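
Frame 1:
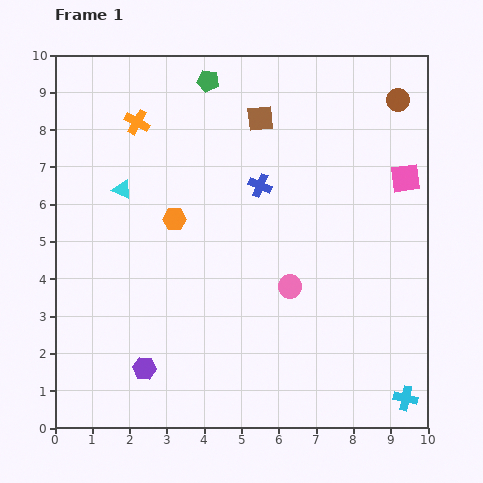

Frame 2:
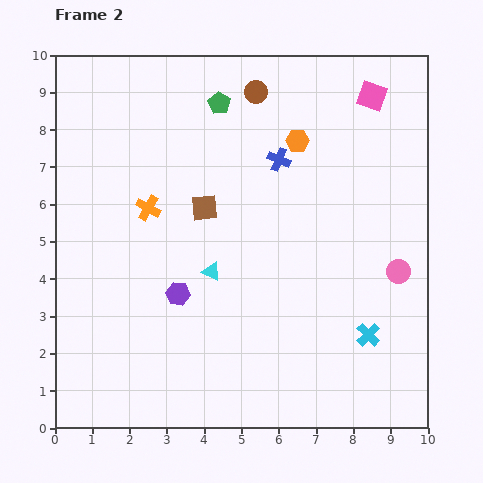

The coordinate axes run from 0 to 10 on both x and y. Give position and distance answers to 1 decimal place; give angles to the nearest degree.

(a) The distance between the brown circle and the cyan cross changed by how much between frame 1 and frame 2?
-0.8

Distance in frame 1: 8.0. Distance in frame 2: 7.2.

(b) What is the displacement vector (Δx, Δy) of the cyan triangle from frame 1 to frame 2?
(2.4, -2.2)

The cyan triangle was at (1.8, 6.4) in frame 1 and (4.2, 4.2) in frame 2.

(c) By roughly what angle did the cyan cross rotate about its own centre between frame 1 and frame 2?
33° clockwise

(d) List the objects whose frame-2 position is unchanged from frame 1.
none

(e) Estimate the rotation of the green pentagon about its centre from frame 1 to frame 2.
20° clockwise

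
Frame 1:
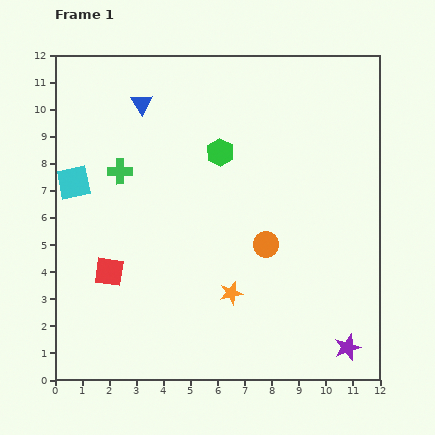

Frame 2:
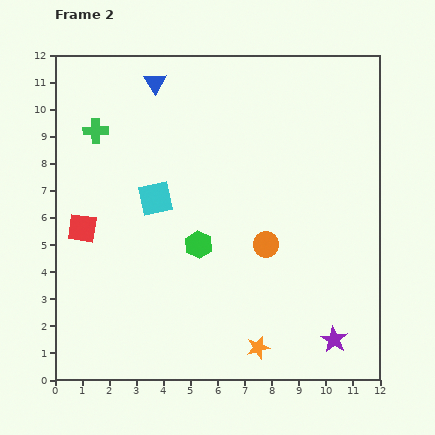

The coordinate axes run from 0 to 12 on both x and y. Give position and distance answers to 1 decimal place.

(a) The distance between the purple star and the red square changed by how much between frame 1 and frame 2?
+1.0

Distance in frame 1: 9.2. Distance in frame 2: 10.2.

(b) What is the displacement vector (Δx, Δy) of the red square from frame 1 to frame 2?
(-1.0, 1.6)

The red square was at (2.0, 4.0) in frame 1 and (1.0, 5.6) in frame 2.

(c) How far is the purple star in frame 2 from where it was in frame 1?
0.6

The purple star moved from (10.8, 1.2) to (10.3, 1.5), a distance of √(0.5² + 0.3²) ≈ 0.6.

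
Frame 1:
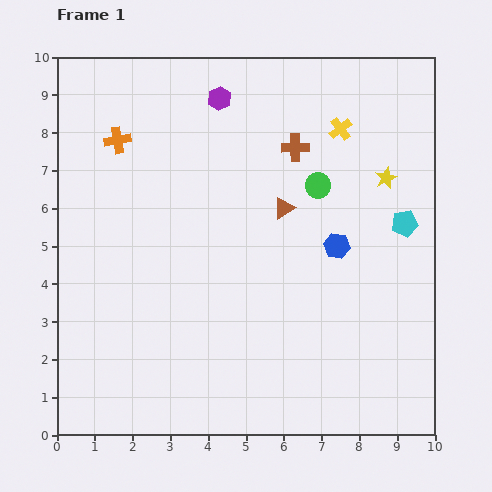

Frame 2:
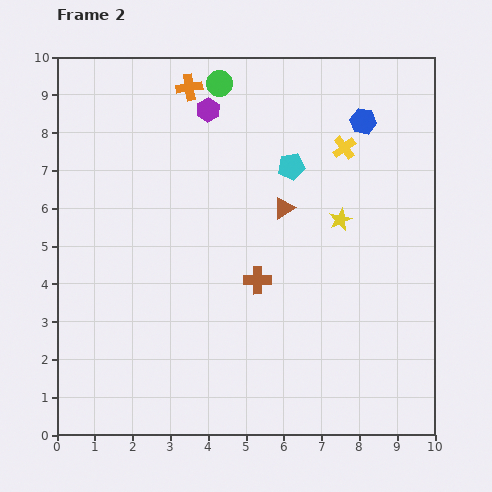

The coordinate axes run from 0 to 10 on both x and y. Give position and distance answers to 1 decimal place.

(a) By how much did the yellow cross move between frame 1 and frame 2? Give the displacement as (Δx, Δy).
(0.1, -0.5)

The yellow cross was at (7.5, 8.1) in frame 1 and (7.6, 7.6) in frame 2.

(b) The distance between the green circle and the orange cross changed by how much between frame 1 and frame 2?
-4.6

Distance in frame 1: 5.4. Distance in frame 2: 0.8.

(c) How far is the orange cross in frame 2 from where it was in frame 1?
2.4

The orange cross moved from (1.6, 7.8) to (3.5, 9.2), a distance of √(1.9² + 1.4²) ≈ 2.4.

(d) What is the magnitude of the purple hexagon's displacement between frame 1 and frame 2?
0.4

The purple hexagon moved from (4.3, 8.9) to (4.0, 8.6), a distance of √(0.3² + 0.3²) ≈ 0.4.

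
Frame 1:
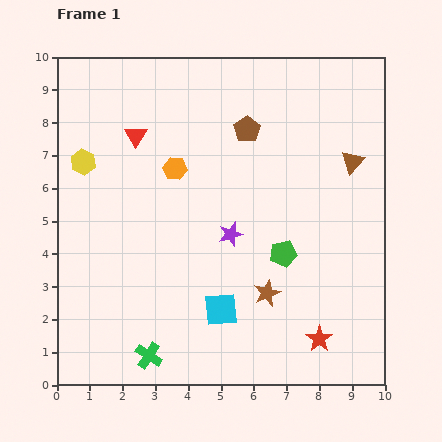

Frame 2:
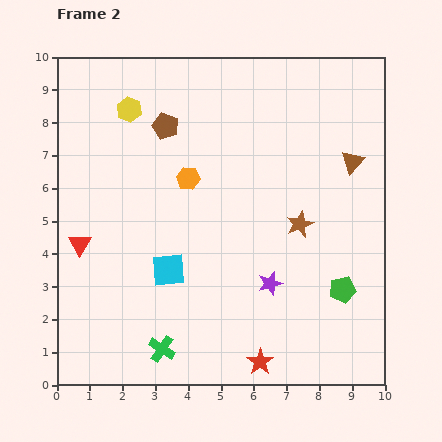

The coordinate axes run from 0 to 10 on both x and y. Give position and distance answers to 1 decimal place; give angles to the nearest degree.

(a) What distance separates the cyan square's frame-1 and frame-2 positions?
2.0

The cyan square moved from (5.0, 2.3) to (3.4, 3.5), a distance of √(1.6² + 1.2²) ≈ 2.0.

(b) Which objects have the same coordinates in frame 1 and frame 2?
the brown triangle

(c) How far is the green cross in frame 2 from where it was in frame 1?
0.4

The green cross moved from (2.8, 0.9) to (3.2, 1.1), a distance of √(0.4² + 0.2²) ≈ 0.4.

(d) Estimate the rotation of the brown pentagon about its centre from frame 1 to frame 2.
16° counter-clockwise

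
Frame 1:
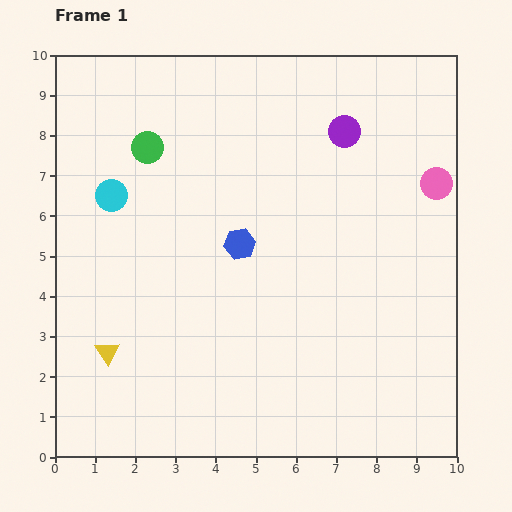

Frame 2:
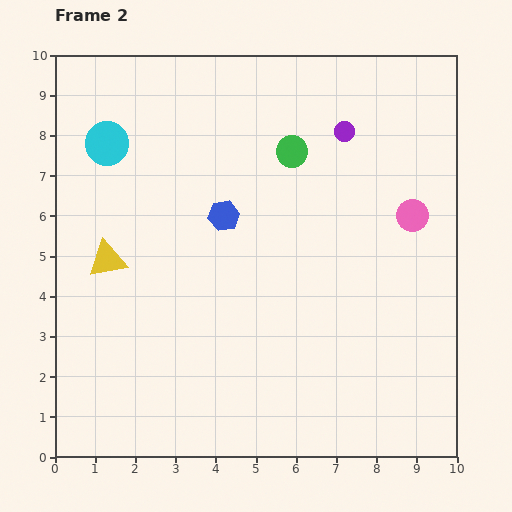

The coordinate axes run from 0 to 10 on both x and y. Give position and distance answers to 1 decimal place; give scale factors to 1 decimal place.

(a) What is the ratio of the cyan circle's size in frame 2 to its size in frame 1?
1.3×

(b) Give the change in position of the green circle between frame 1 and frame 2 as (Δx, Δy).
(3.6, -0.1)

The green circle was at (2.3, 7.7) in frame 1 and (5.9, 7.6) in frame 2.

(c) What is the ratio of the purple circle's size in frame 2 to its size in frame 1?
0.6×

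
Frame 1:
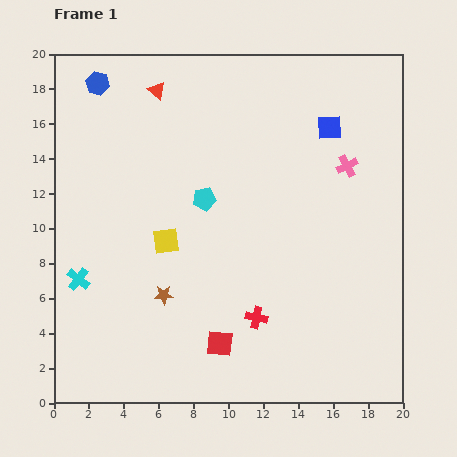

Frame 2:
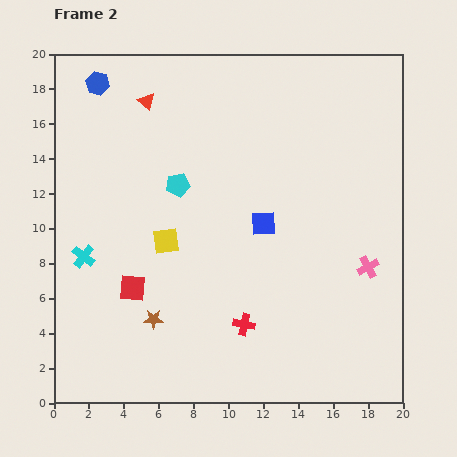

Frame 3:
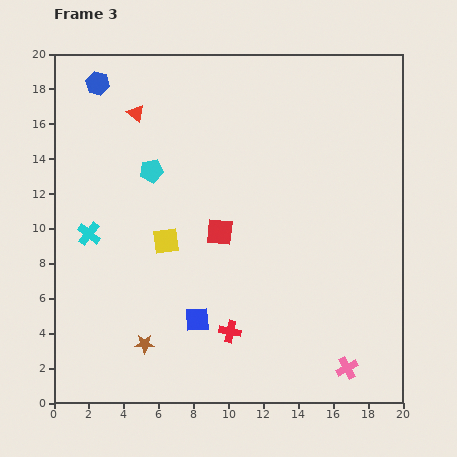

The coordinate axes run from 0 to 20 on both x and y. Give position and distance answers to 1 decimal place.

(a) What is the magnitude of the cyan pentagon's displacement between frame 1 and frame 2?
1.7

The cyan pentagon moved from (8.6, 11.7) to (7.1, 12.5), a distance of √(1.5² + 0.8²) ≈ 1.7.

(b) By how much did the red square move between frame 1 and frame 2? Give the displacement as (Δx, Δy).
(-5.0, 3.2)

The red square was at (9.5, 3.4) in frame 1 and (4.5, 6.6) in frame 2.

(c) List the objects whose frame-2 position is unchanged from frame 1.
the yellow square, the blue hexagon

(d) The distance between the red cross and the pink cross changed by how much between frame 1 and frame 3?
-3.1

Distance in frame 1: 10.1. Distance in frame 3: 7.0.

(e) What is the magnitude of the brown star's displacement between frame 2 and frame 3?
1.5

The brown star moved from (5.7, 4.8) to (5.2, 3.4), a distance of √(0.5² + 1.4²) ≈ 1.5.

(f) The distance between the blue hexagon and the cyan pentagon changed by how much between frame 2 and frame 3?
-1.5

Distance in frame 2: 7.4. Distance in frame 3: 5.9.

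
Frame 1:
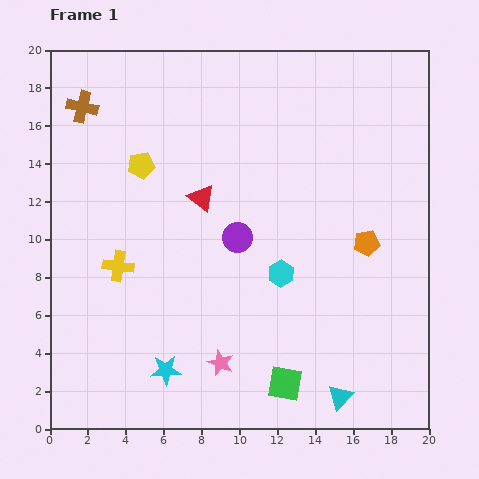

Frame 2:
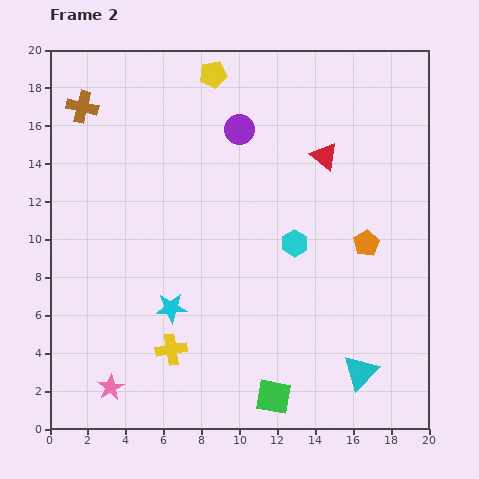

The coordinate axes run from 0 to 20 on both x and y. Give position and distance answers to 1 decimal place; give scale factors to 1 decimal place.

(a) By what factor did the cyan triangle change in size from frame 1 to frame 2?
1.4×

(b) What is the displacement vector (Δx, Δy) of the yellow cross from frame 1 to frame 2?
(2.8, -4.4)

The yellow cross was at (3.6, 8.6) in frame 1 and (6.4, 4.2) in frame 2.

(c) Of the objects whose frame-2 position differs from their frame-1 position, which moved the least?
the green square

(moved 0.9)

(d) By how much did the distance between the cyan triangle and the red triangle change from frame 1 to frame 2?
-1.2

Distance in frame 1: 12.8. Distance in frame 2: 11.6.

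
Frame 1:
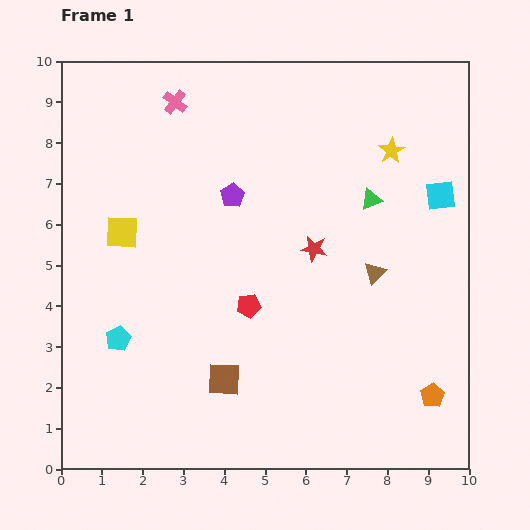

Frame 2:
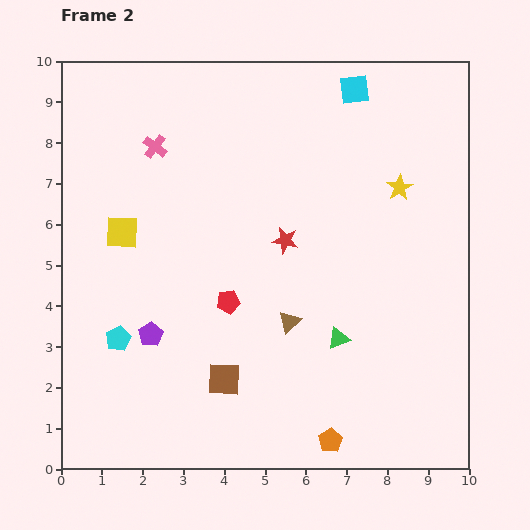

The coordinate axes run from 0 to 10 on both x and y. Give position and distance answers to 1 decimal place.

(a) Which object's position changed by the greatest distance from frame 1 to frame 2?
the purple pentagon

(moved 3.9; next 3.5)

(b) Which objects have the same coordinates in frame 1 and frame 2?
the yellow square, the brown square, the cyan pentagon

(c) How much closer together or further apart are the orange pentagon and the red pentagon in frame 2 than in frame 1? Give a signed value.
-0.8

Distance in frame 1: 5.0. Distance in frame 2: 4.2.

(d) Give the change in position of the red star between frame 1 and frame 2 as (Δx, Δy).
(-0.7, 0.2)

The red star was at (6.2, 5.4) in frame 1 and (5.5, 5.6) in frame 2.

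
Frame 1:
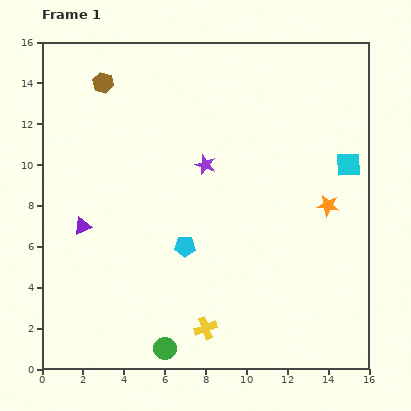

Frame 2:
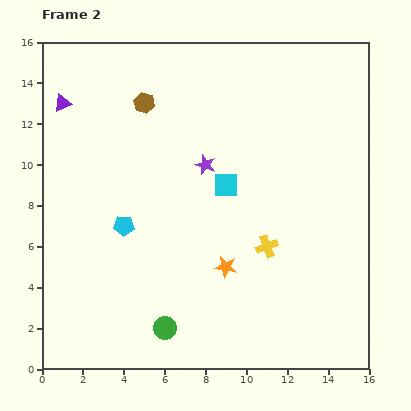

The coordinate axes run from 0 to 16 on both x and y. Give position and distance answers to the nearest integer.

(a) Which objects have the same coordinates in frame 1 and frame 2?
the purple star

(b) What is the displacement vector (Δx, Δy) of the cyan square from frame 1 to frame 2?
(-6, -1)

The cyan square was at (15, 10) in frame 1 and (9, 9) in frame 2.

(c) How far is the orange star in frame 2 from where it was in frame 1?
6

The orange star moved from (14, 8) to (9, 5), a distance of √(5² + 3²) ≈ 6.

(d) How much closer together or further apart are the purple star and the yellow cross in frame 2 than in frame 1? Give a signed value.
-3

Distance in frame 1: 8. Distance in frame 2: 5.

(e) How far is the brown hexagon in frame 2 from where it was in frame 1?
2

The brown hexagon moved from (3, 14) to (5, 13), a distance of √(2² + 1²) ≈ 2.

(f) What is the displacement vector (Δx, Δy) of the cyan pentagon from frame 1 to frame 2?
(-3, 1)

The cyan pentagon was at (7, 6) in frame 1 and (4, 7) in frame 2.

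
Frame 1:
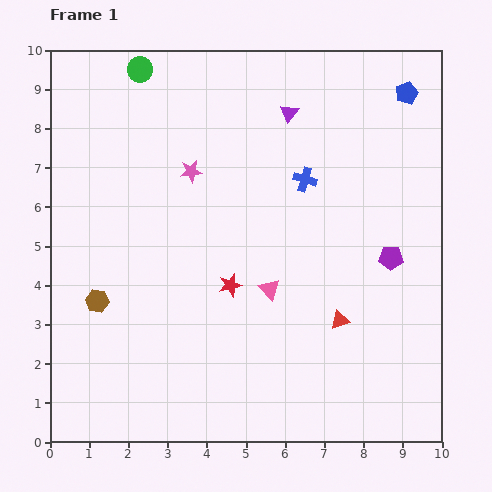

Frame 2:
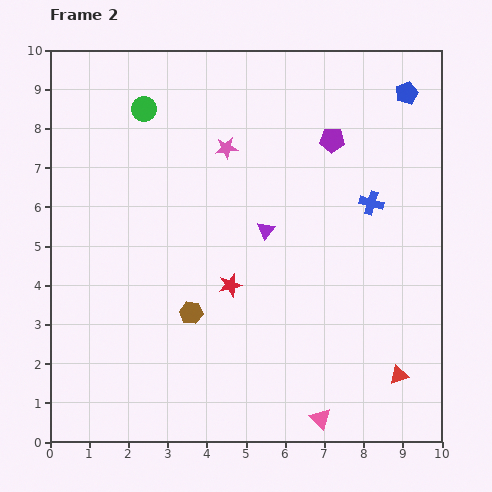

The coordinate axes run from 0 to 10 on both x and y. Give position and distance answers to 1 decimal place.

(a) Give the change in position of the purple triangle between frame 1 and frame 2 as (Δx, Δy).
(-0.6, -3.0)

The purple triangle was at (6.1, 8.4) in frame 1 and (5.5, 5.4) in frame 2.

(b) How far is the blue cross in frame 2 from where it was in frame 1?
1.8

The blue cross moved from (6.5, 6.7) to (8.2, 6.1), a distance of √(1.7² + 0.6²) ≈ 1.8.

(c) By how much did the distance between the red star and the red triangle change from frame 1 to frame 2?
+2.0

Distance in frame 1: 2.9. Distance in frame 2: 4.9.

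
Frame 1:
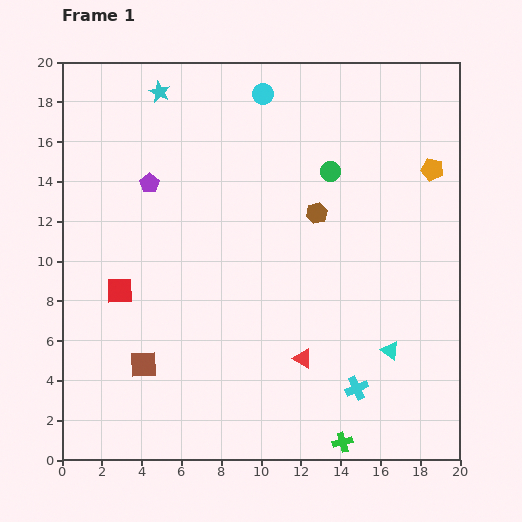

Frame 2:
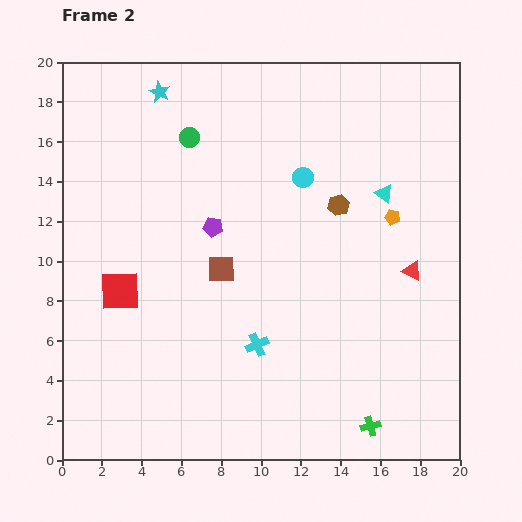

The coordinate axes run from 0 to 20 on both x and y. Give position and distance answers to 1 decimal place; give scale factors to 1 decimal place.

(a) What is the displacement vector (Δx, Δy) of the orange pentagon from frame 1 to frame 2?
(-2.0, -2.4)

The orange pentagon was at (18.6, 14.6) in frame 1 and (16.6, 12.2) in frame 2.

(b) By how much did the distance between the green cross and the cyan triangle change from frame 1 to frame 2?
+6.5

Distance in frame 1: 5.2. Distance in frame 2: 11.7.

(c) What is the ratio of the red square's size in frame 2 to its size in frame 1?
1.5×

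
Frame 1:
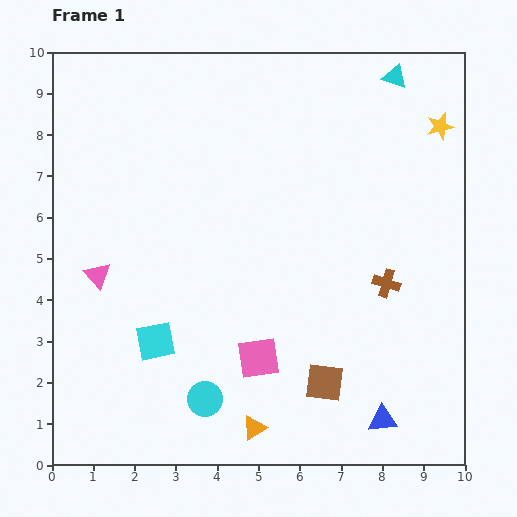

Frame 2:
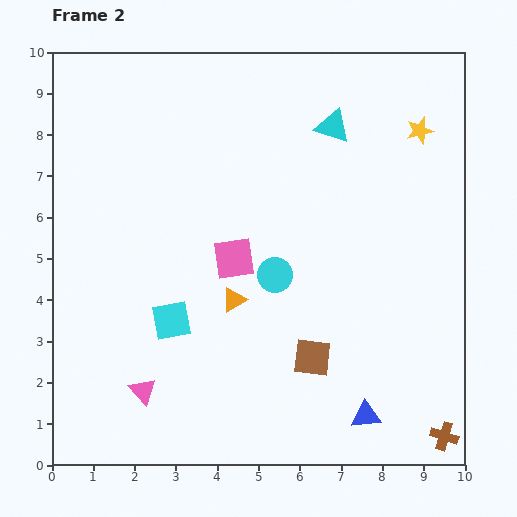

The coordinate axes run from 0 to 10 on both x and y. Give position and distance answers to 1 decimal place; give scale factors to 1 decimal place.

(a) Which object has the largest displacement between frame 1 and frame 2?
the brown cross

(moved 4.0; next 3.4)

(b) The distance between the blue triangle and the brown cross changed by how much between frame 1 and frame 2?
-1.3

Distance in frame 1: 3.3. Distance in frame 2: 2.0.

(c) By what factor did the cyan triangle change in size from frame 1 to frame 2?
1.4×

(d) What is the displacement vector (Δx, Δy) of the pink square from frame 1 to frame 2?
(-0.6, 2.4)

The pink square was at (5.0, 2.6) in frame 1 and (4.4, 5.0) in frame 2.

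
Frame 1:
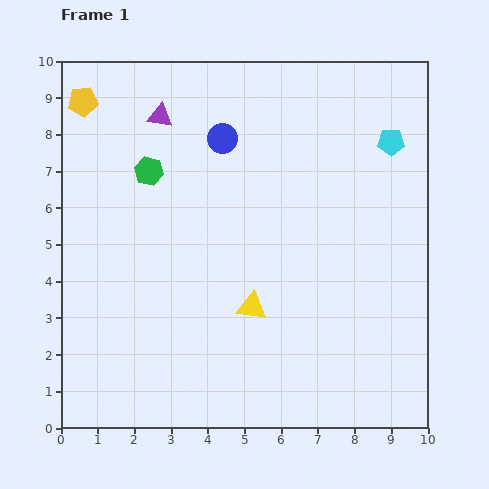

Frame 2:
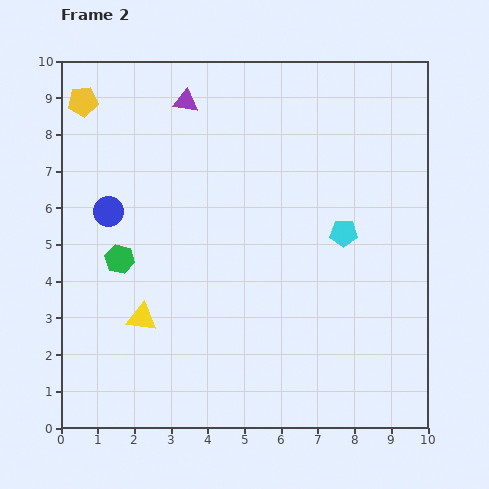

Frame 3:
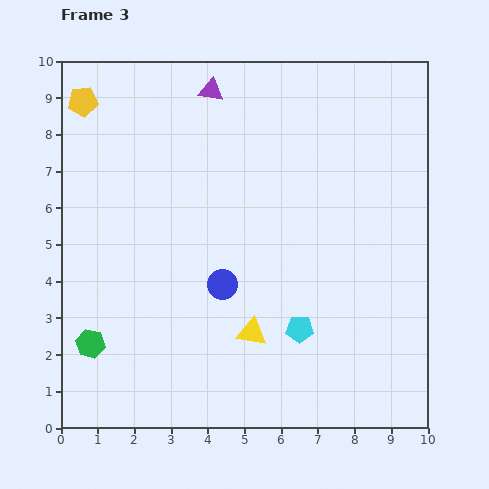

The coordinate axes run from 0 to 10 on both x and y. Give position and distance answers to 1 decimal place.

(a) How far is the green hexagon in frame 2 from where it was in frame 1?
2.5

The green hexagon moved from (2.4, 7.0) to (1.6, 4.6), a distance of √(0.8² + 2.4²) ≈ 2.5.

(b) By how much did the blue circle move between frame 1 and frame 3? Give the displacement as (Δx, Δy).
(0.0, -4.0)

The blue circle was at (4.4, 7.9) in frame 1 and (4.4, 3.9) in frame 3.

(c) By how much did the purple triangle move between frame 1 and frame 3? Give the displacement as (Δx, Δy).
(1.4, 0.7)

The purple triangle was at (2.7, 8.5) in frame 1 and (4.1, 9.2) in frame 3.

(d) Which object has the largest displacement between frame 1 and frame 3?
the cyan pentagon

(moved 5.7; next 5.0)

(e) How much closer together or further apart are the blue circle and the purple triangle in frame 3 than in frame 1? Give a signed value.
+3.5

Distance in frame 1: 1.8. Distance in frame 3: 5.3.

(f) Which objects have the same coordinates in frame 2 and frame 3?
the yellow pentagon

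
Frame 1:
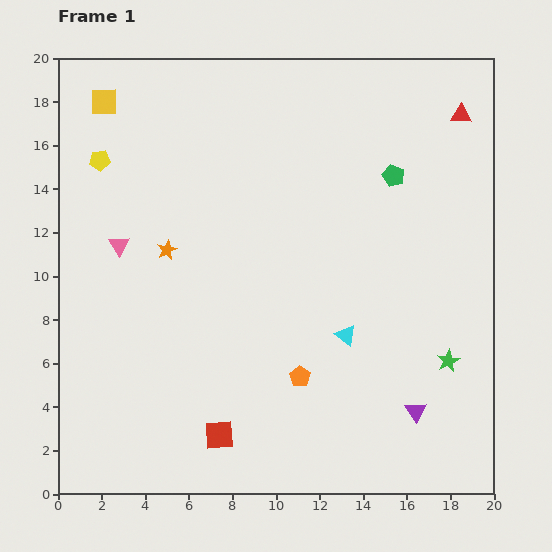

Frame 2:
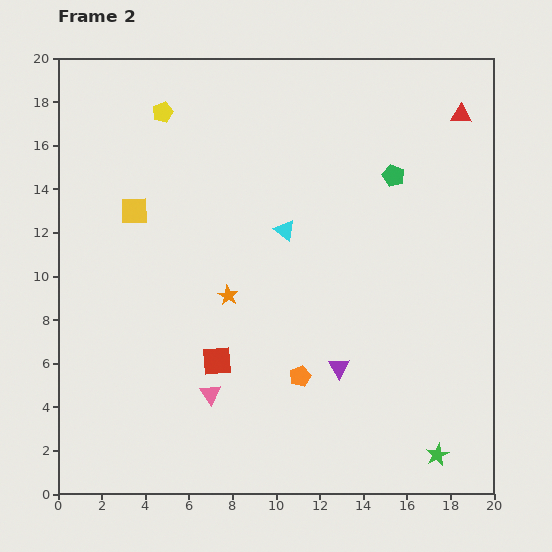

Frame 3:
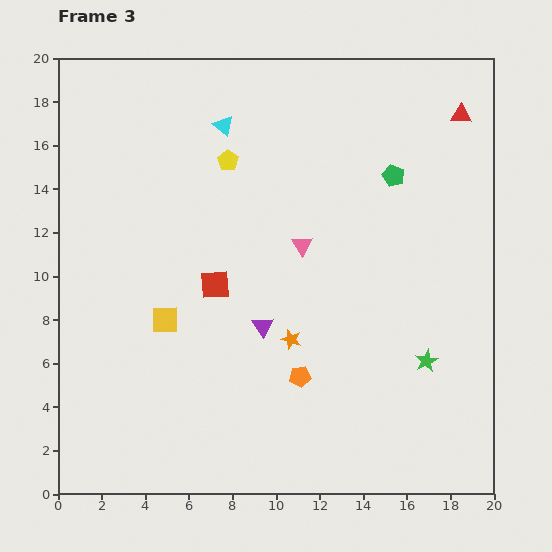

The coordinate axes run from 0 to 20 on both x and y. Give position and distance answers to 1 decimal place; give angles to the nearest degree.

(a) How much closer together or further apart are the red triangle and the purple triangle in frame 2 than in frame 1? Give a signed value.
-0.9

Distance in frame 1: 13.8. Distance in frame 2: 12.9.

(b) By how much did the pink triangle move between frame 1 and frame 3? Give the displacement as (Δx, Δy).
(8.4, 0.0)

The pink triangle was at (2.8, 11.4) in frame 1 and (11.2, 11.4) in frame 3.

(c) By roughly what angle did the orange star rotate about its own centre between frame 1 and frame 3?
30° counter-clockwise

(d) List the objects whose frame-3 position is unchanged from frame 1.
the green pentagon, the red triangle, the orange pentagon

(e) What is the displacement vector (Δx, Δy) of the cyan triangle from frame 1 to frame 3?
(-5.6, 9.6)

The cyan triangle was at (13.2, 7.3) in frame 1 and (7.6, 16.9) in frame 3.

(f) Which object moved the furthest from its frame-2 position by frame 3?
the pink triangle

(moved 8.0; next 5.6)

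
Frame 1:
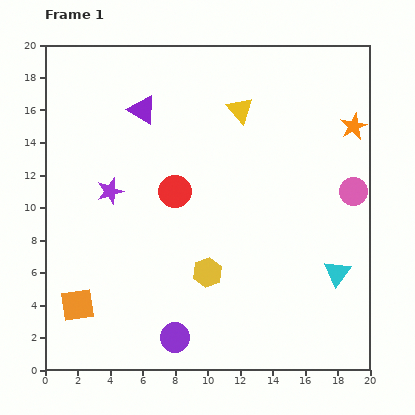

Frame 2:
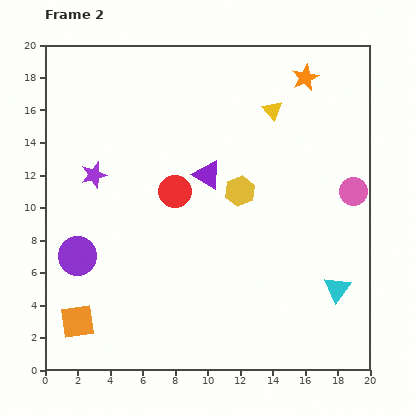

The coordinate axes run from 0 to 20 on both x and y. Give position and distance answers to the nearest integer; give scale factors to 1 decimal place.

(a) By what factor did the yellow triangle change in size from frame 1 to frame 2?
0.8×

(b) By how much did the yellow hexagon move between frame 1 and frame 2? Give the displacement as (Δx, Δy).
(2, 5)

The yellow hexagon was at (10, 6) in frame 1 and (12, 11) in frame 2.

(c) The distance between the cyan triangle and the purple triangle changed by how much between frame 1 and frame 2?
-5

Distance in frame 1: 16. Distance in frame 2: 11.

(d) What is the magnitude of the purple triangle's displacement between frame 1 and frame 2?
6

The purple triangle moved from (6, 16) to (10, 12), a distance of √(4² + 4²) ≈ 6.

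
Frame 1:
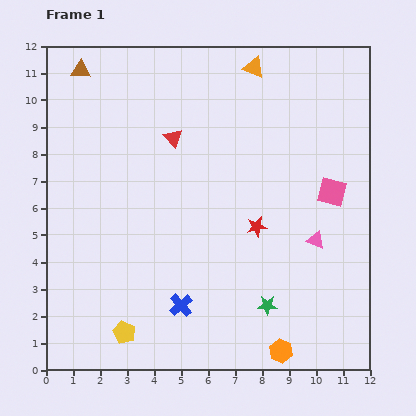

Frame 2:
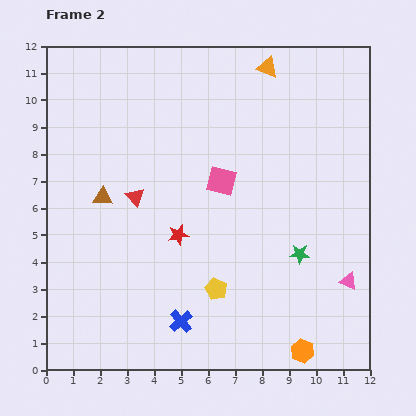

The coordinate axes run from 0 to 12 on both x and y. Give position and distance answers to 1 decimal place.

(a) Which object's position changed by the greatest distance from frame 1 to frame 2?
the brown triangle

(moved 4.8; next 4.1)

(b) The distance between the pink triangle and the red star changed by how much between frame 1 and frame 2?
+4.2

Distance in frame 1: 2.3. Distance in frame 2: 6.5.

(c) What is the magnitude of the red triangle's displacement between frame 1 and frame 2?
2.6

The red triangle moved from (4.7, 8.6) to (3.3, 6.4), a distance of √(1.4² + 2.2²) ≈ 2.6.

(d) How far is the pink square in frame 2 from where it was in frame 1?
4.1

The pink square moved from (10.6, 6.6) to (6.5, 7.0), a distance of √(4.1² + 0.4²) ≈ 4.1.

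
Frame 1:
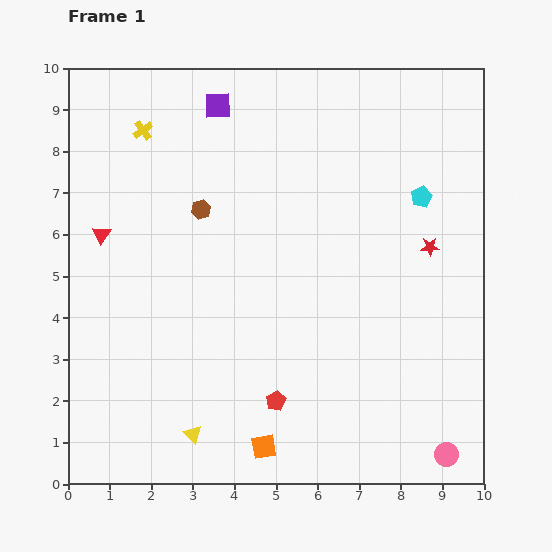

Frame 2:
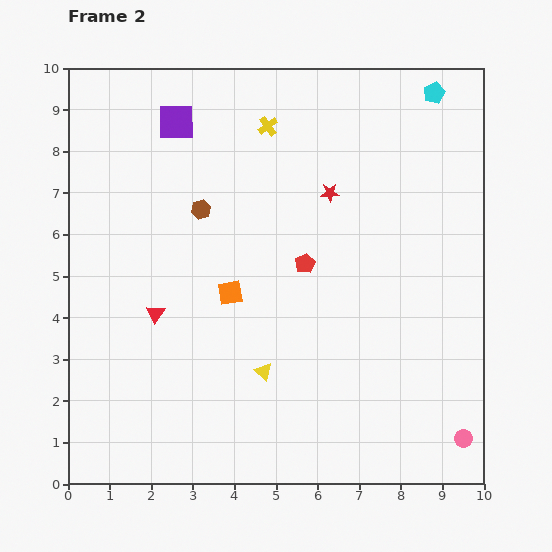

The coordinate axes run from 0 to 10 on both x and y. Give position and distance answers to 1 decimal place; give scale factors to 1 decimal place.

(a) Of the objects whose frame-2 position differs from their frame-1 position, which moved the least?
the pink circle

(moved 0.6)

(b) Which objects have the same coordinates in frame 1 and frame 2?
the brown hexagon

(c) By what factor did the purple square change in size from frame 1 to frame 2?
1.4×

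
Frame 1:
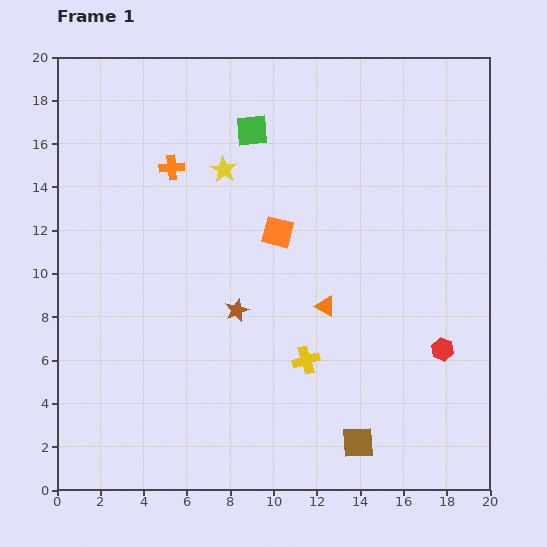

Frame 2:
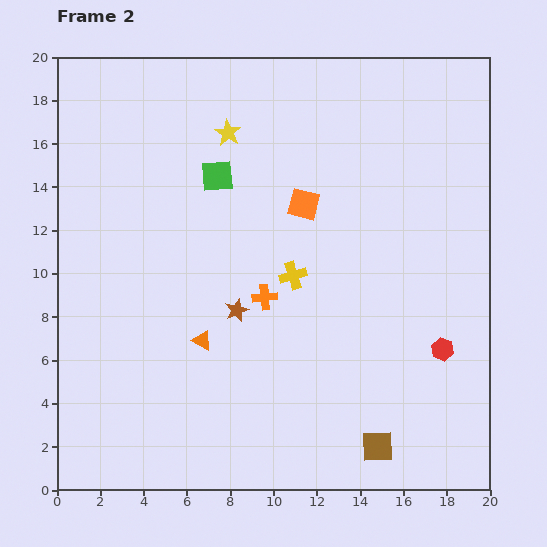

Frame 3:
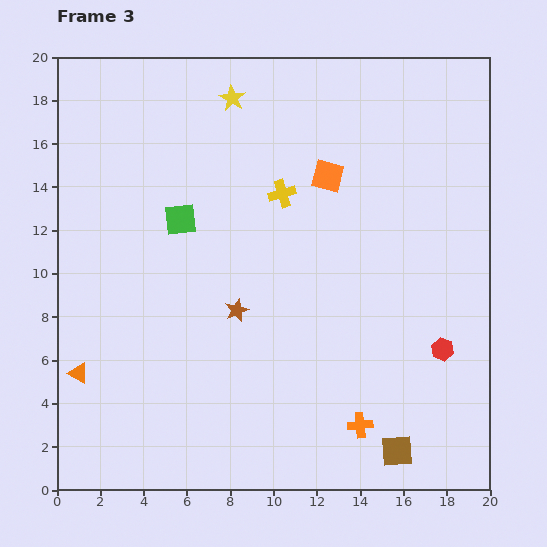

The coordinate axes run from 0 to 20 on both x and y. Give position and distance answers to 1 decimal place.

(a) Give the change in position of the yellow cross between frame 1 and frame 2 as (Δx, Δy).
(-0.6, 3.9)

The yellow cross was at (11.5, 6.0) in frame 1 and (10.9, 9.9) in frame 2.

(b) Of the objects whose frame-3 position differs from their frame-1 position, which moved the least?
the brown square

(moved 1.8)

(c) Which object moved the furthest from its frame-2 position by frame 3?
the orange cross

(moved 7.4; next 5.9)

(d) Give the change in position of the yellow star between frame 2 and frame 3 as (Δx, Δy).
(0.2, 1.6)

The yellow star was at (7.9, 16.5) in frame 2 and (8.1, 18.1) in frame 3.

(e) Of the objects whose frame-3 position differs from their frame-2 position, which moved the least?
the brown square

(moved 0.9)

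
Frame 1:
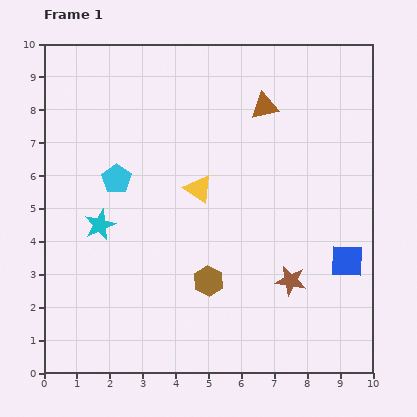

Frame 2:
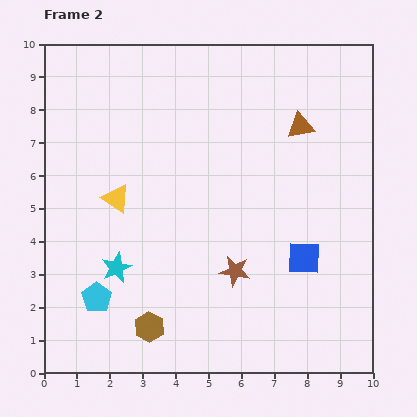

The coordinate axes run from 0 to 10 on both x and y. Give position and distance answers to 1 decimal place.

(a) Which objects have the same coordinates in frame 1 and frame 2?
none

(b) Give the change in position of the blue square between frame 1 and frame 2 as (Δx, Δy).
(-1.3, 0.1)

The blue square was at (9.2, 3.4) in frame 1 and (7.9, 3.5) in frame 2.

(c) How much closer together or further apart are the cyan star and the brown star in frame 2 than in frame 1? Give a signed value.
-2.4

Distance in frame 1: 6.0. Distance in frame 2: 3.6.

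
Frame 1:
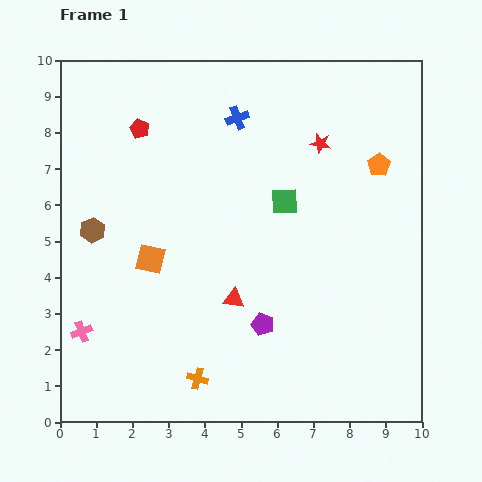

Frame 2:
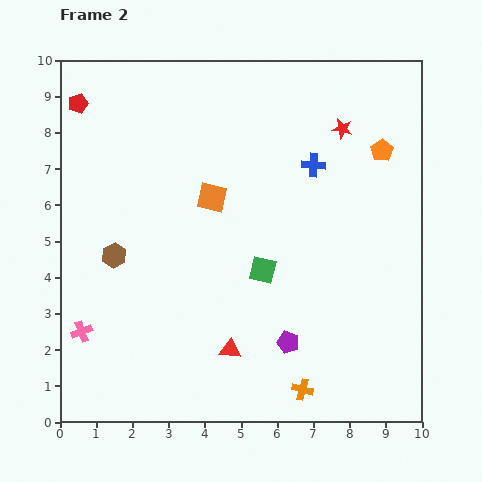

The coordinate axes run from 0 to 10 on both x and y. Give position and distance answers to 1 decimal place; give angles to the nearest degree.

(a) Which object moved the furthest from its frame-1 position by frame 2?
the orange cross

(moved 2.9; next 2.5)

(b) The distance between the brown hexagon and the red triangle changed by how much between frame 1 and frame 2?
-0.2

Distance in frame 1: 4.3. Distance in frame 2: 4.1.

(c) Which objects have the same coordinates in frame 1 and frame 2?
the pink cross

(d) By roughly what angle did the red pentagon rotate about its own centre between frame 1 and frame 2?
29° clockwise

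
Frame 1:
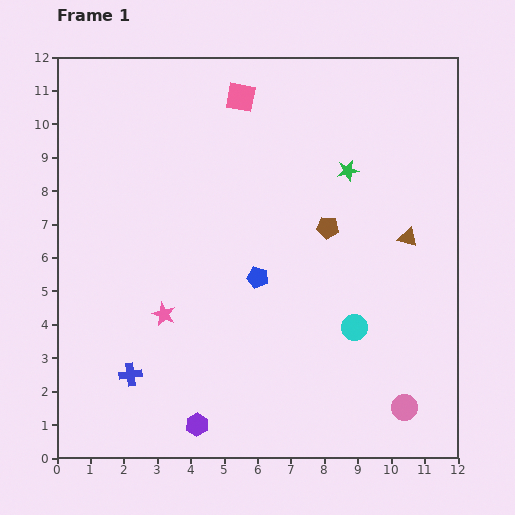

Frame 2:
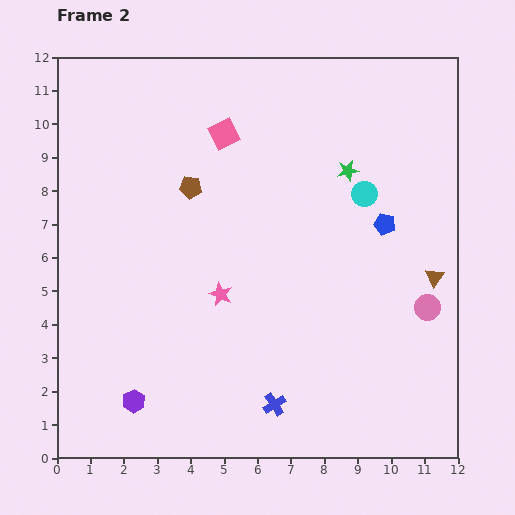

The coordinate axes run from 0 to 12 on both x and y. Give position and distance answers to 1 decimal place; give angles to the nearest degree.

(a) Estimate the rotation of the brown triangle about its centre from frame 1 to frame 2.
49° clockwise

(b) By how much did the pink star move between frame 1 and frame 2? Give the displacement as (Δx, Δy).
(1.7, 0.6)

The pink star was at (3.2, 4.3) in frame 1 and (4.9, 4.9) in frame 2.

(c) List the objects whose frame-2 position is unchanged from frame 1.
the green star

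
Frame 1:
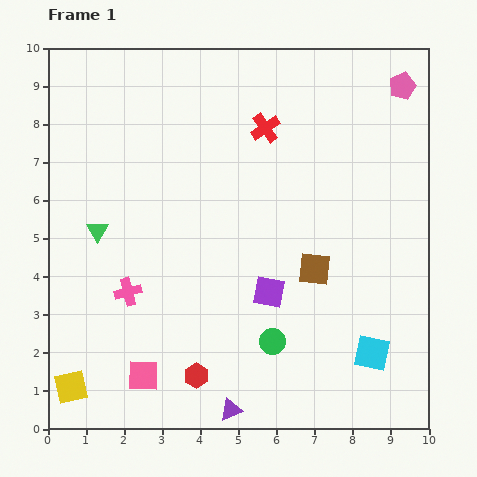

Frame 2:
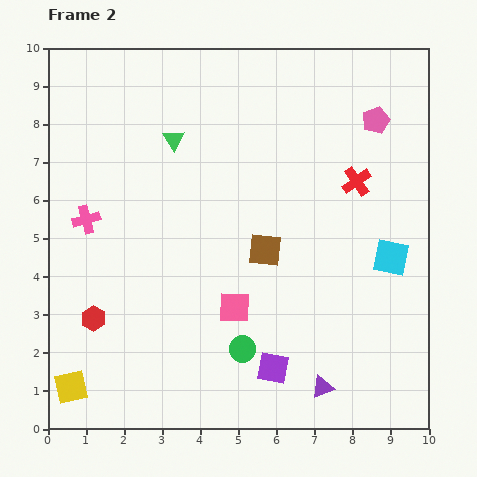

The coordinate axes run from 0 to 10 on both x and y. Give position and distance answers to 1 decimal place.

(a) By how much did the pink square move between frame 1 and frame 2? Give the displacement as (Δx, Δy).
(2.4, 1.8)

The pink square was at (2.5, 1.4) in frame 1 and (4.9, 3.2) in frame 2.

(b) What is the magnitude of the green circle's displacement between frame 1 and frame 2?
0.8

The green circle moved from (5.9, 2.3) to (5.1, 2.1), a distance of √(0.8² + 0.2²) ≈ 0.8.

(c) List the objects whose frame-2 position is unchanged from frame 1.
the yellow square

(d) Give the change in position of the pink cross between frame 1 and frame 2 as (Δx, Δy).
(-1.1, 1.9)

The pink cross was at (2.1, 3.6) in frame 1 and (1.0, 5.5) in frame 2.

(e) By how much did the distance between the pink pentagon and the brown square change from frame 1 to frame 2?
-0.8

Distance in frame 1: 5.3. Distance in frame 2: 4.5.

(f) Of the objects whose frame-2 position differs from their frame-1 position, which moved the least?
the green circle

(moved 0.8)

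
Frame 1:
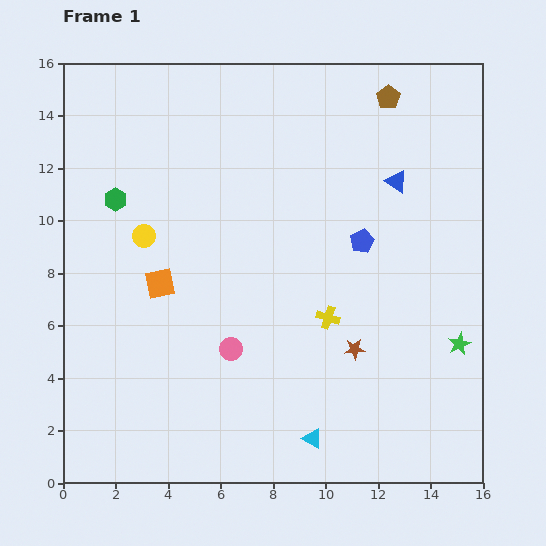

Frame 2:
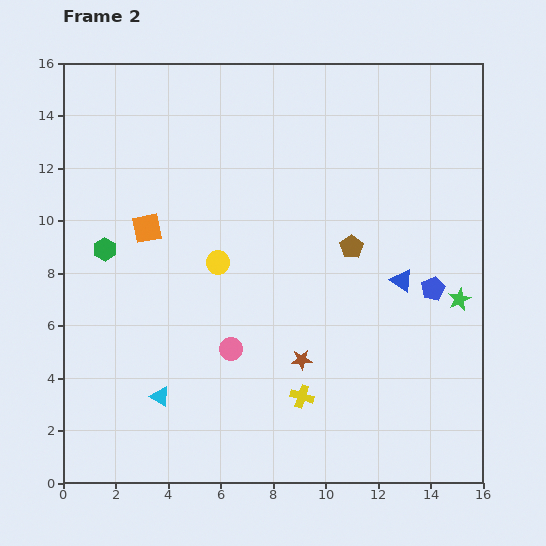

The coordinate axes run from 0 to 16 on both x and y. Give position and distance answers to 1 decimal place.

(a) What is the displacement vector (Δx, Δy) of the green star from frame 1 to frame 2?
(0.0, 1.7)

The green star was at (15.1, 5.3) in frame 1 and (15.1, 7.0) in frame 2.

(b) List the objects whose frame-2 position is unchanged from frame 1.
the pink circle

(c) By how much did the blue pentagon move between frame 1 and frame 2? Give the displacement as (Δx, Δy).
(2.7, -1.8)

The blue pentagon was at (11.4, 9.2) in frame 1 and (14.1, 7.4) in frame 2.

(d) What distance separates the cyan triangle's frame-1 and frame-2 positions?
6.0

The cyan triangle moved from (9.5, 1.7) to (3.7, 3.3), a distance of √(5.8² + 1.6²) ≈ 6.0.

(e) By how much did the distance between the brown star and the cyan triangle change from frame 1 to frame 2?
+1.8

Distance in frame 1: 3.8. Distance in frame 2: 5.6.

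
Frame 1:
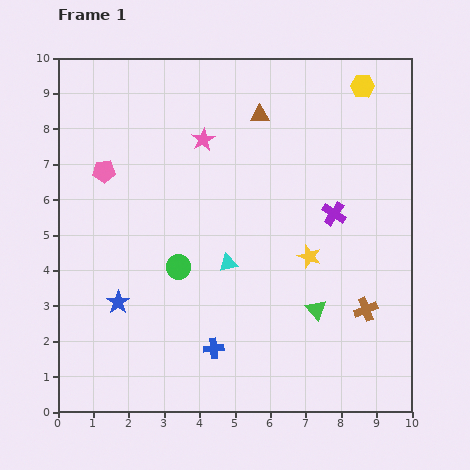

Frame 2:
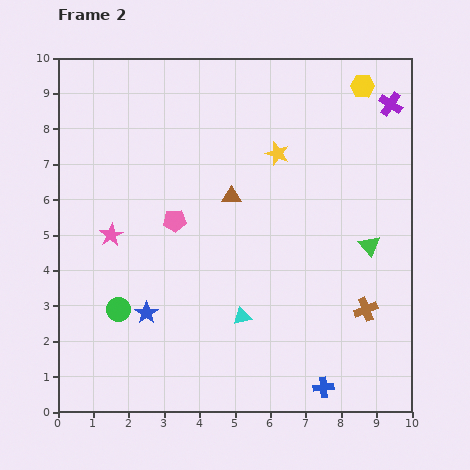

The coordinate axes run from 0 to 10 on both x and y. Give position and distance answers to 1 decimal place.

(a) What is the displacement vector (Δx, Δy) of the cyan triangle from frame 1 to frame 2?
(0.4, -1.5)

The cyan triangle was at (4.8, 4.2) in frame 1 and (5.2, 2.7) in frame 2.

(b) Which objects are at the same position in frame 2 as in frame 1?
the yellow hexagon, the brown cross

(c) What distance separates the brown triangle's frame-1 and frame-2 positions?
2.4

The brown triangle moved from (5.7, 8.4) to (4.9, 6.1), a distance of √(0.8² + 2.3²) ≈ 2.4.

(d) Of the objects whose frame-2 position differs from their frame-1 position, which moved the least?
the blue star

(moved 0.9)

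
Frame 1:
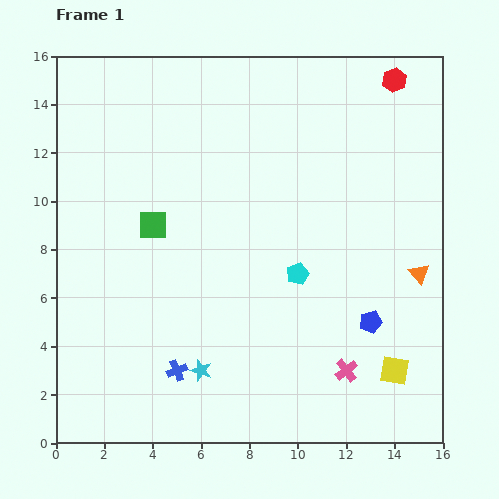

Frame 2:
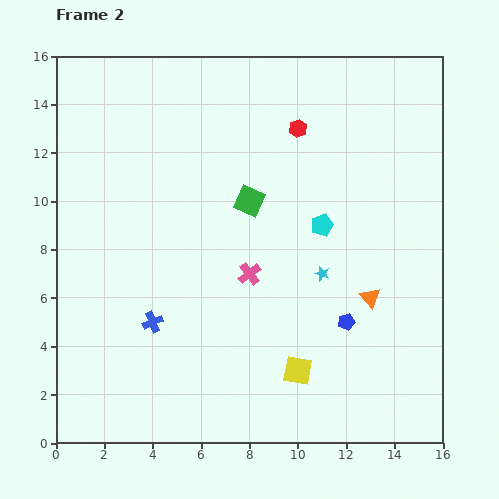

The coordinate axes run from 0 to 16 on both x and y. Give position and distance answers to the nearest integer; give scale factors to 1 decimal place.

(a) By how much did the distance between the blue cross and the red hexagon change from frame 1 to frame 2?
-5

Distance in frame 1: 15. Distance in frame 2: 10.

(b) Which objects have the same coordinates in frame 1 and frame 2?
none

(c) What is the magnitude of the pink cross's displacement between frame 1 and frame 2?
6

The pink cross moved from (12, 3) to (8, 7), a distance of √(4² + 4²) ≈ 6.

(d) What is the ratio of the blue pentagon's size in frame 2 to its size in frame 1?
0.7×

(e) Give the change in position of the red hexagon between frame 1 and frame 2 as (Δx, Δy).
(-4, -2)

The red hexagon was at (14, 15) in frame 1 and (10, 13) in frame 2.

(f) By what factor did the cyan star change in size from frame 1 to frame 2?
0.7×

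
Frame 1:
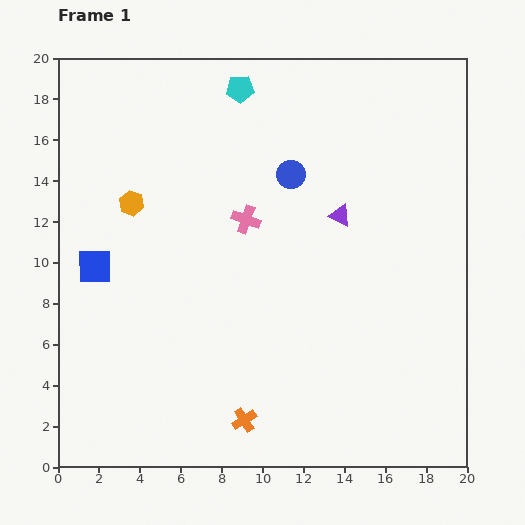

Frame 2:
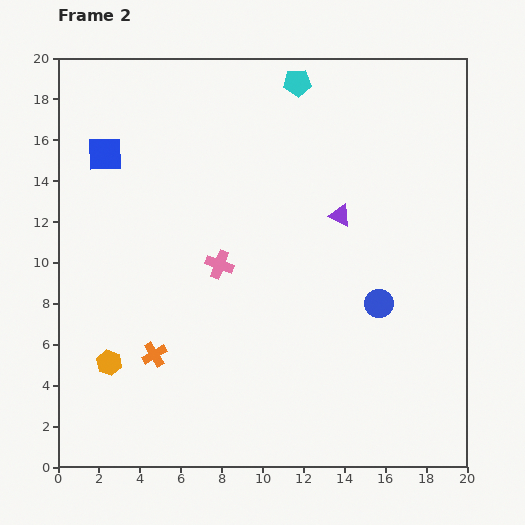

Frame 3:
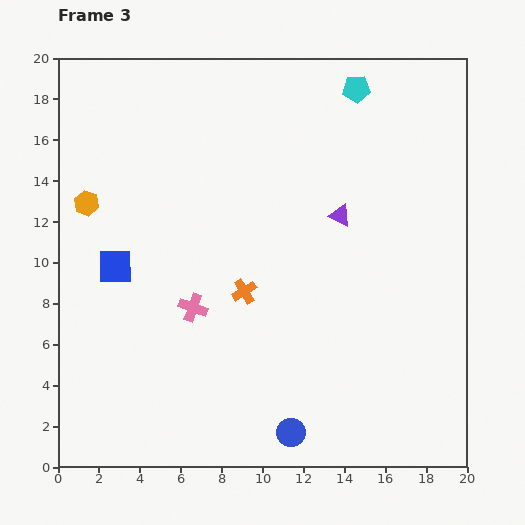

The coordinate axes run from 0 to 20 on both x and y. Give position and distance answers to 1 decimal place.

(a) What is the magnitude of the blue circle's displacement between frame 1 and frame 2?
7.6

The blue circle moved from (11.4, 14.3) to (15.7, 8.0), a distance of √(4.3² + 6.3²) ≈ 7.6.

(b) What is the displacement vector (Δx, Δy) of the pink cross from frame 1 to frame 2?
(-1.3, -2.2)

The pink cross was at (9.2, 12.1) in frame 1 and (7.9, 9.9) in frame 2.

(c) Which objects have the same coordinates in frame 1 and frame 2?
the purple triangle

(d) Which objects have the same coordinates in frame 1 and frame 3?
the purple triangle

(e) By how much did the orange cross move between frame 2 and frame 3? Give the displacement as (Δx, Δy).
(4.4, 3.1)

The orange cross was at (4.7, 5.5) in frame 2 and (9.1, 8.6) in frame 3.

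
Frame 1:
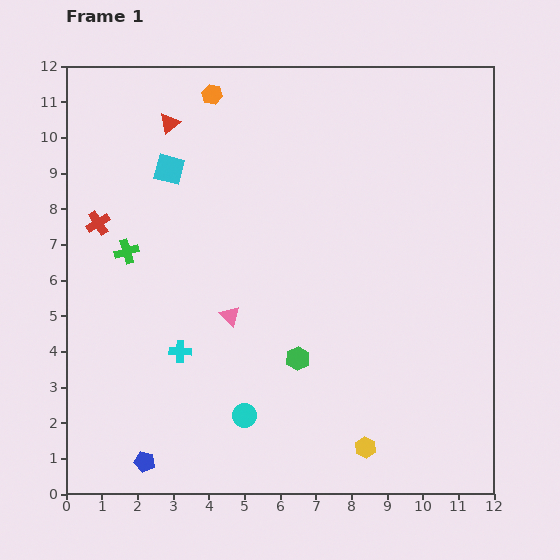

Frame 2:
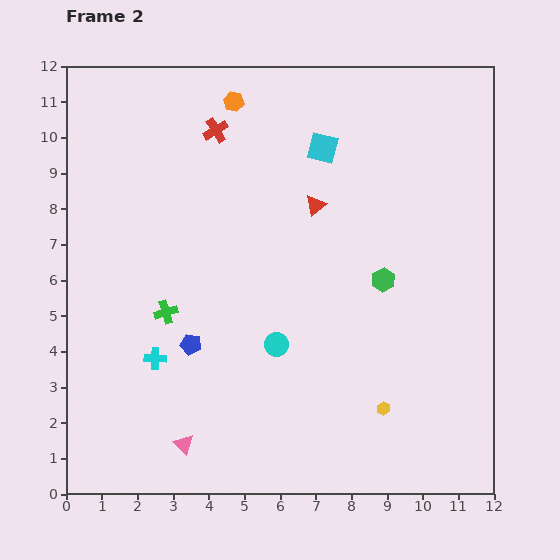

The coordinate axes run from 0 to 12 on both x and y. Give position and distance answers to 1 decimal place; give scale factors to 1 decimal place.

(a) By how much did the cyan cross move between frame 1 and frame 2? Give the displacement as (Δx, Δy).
(-0.7, -0.2)

The cyan cross was at (3.2, 4.0) in frame 1 and (2.5, 3.8) in frame 2.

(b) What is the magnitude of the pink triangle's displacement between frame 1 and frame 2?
3.8

The pink triangle moved from (4.6, 5.0) to (3.3, 1.4), a distance of √(1.3² + 3.6²) ≈ 3.8.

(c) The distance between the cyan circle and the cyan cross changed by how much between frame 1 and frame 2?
+0.9

Distance in frame 1: 2.5. Distance in frame 2: 3.4.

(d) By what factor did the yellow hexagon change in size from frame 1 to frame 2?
0.6×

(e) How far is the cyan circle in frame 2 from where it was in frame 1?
2.2

The cyan circle moved from (5.0, 2.2) to (5.9, 4.2), a distance of √(0.9² + 2.0²) ≈ 2.2.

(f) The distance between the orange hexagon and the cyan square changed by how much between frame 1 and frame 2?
+0.4

Distance in frame 1: 2.4. Distance in frame 2: 2.8.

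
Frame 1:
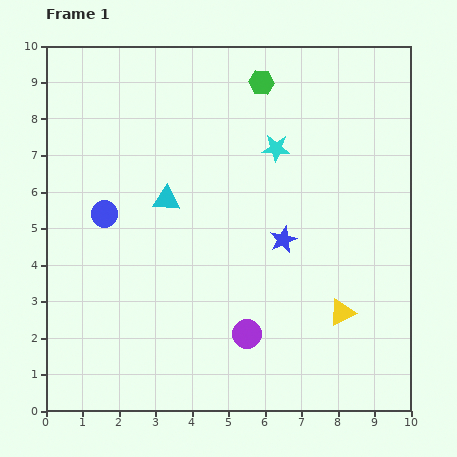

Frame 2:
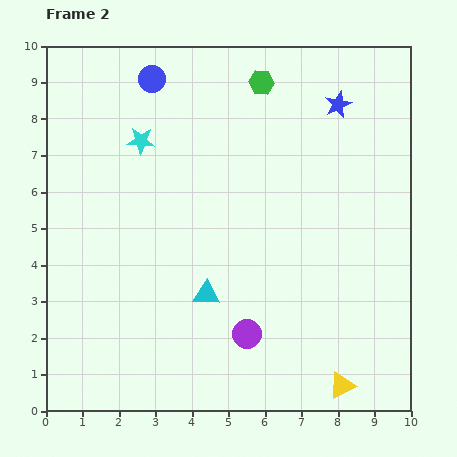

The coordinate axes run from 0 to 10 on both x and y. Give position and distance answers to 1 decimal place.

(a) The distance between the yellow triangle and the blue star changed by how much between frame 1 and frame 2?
+5.1

Distance in frame 1: 2.6. Distance in frame 2: 7.7.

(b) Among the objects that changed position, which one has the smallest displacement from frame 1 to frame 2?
the yellow triangle

(moved 2.0)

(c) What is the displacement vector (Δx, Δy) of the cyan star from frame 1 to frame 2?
(-3.7, 0.2)

The cyan star was at (6.3, 7.2) in frame 1 and (2.6, 7.4) in frame 2.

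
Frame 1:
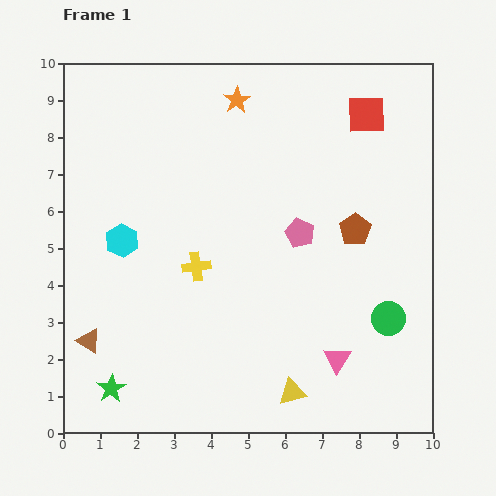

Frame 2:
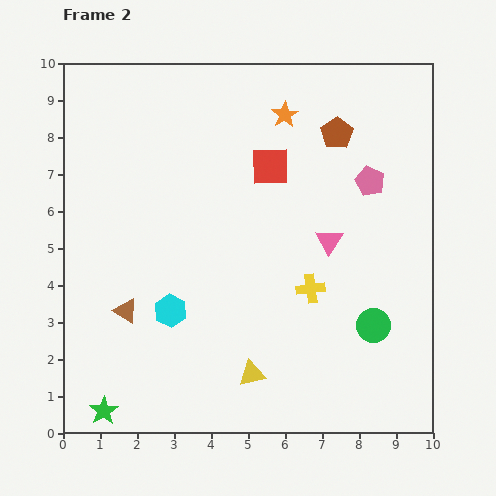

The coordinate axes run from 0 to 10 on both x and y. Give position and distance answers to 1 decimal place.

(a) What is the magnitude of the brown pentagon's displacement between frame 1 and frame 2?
2.6

The brown pentagon moved from (7.9, 5.5) to (7.4, 8.1), a distance of √(0.5² + 2.6²) ≈ 2.6.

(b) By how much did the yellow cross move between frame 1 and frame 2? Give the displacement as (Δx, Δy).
(3.1, -0.6)

The yellow cross was at (3.6, 4.5) in frame 1 and (6.7, 3.9) in frame 2.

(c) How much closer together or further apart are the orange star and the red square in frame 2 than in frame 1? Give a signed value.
-2.0

Distance in frame 1: 3.5. Distance in frame 2: 1.5.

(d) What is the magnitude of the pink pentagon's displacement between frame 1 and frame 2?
2.4

The pink pentagon moved from (6.4, 5.4) to (8.3, 6.8), a distance of √(1.9² + 1.4²) ≈ 2.4.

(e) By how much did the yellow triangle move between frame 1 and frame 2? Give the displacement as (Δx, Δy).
(-1.1, 0.5)

The yellow triangle was at (6.2, 1.1) in frame 1 and (5.1, 1.6) in frame 2.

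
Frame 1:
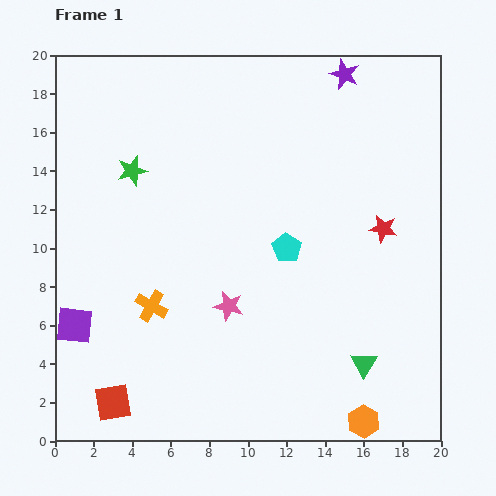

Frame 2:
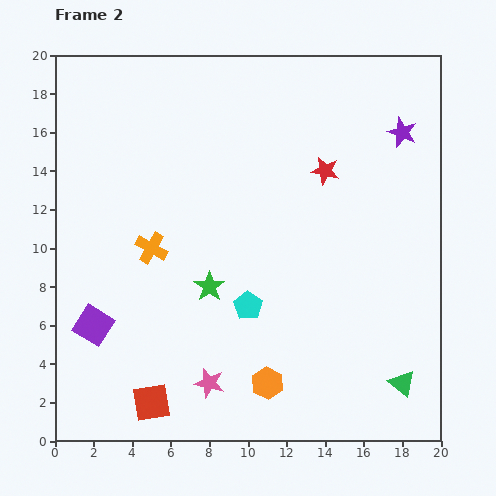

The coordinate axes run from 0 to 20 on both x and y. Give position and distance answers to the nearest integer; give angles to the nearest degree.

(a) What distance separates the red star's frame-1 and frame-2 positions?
4

The red star moved from (17, 11) to (14, 14), a distance of √(3² + 3²) ≈ 4.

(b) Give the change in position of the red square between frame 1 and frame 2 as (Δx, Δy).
(2, 0)

The red square was at (3, 2) in frame 1 and (5, 2) in frame 2.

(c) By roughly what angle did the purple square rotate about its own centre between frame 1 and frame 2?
26° clockwise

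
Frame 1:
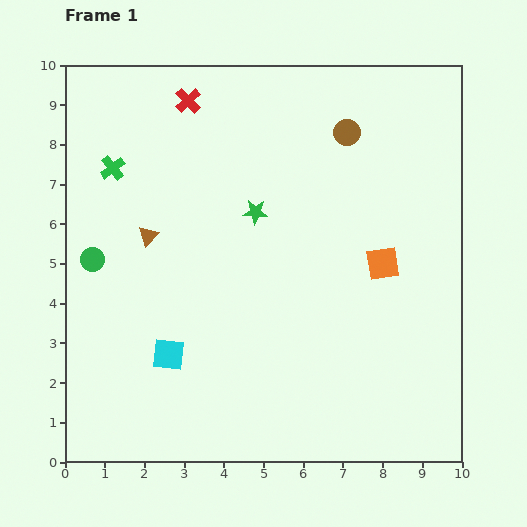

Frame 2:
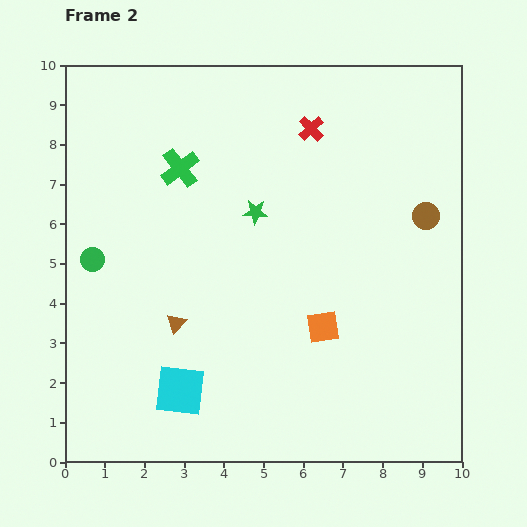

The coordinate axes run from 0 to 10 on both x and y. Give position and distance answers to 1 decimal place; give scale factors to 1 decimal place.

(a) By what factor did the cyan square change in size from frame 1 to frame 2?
1.6×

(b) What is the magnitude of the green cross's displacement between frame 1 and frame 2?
1.7

The green cross moved from (1.2, 7.4) to (2.9, 7.4), a distance of √(1.7² + 0.0²) ≈ 1.7.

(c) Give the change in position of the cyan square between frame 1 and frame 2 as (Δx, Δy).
(0.3, -0.9)

The cyan square was at (2.6, 2.7) in frame 1 and (2.9, 1.8) in frame 2.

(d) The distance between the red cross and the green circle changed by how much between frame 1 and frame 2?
+1.7

Distance in frame 1: 4.7. Distance in frame 2: 6.4.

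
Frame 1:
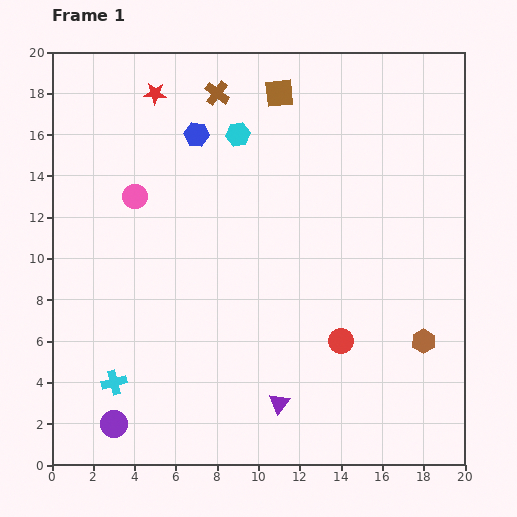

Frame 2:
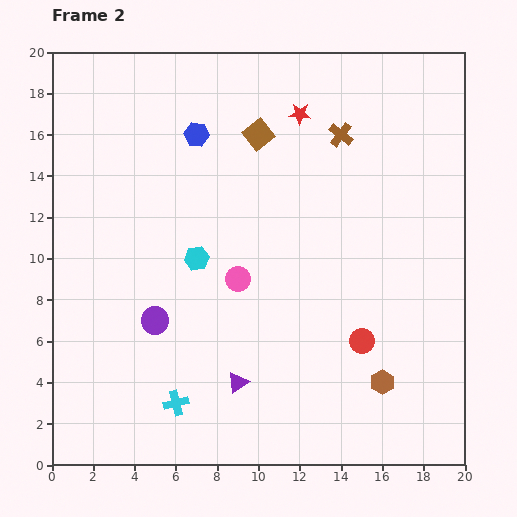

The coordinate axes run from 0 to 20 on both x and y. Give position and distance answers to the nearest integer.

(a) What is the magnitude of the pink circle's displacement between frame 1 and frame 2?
6

The pink circle moved from (4, 13) to (9, 9), a distance of √(5² + 4²) ≈ 6.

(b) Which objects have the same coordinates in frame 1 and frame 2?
the blue hexagon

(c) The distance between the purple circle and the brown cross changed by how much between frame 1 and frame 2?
-4

Distance in frame 1: 17. Distance in frame 2: 13.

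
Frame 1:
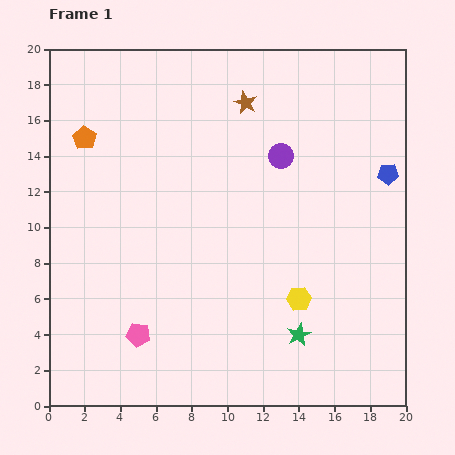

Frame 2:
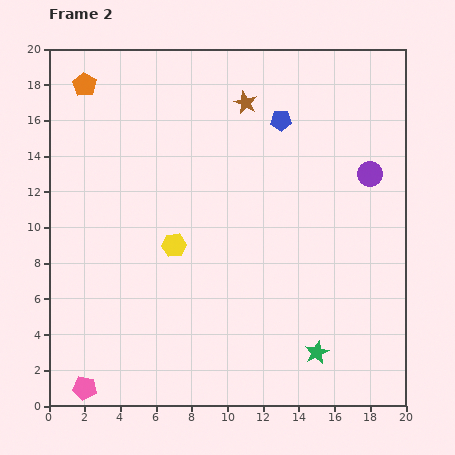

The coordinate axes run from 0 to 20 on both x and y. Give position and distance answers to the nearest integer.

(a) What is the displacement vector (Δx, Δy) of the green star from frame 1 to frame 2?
(1, -1)

The green star was at (14, 4) in frame 1 and (15, 3) in frame 2.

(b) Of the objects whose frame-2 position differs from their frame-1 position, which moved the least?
the green star

(moved 1)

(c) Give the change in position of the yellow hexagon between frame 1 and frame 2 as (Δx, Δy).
(-7, 3)

The yellow hexagon was at (14, 6) in frame 1 and (7, 9) in frame 2.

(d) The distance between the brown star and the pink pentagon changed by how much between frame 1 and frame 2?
+4

Distance in frame 1: 14. Distance in frame 2: 18.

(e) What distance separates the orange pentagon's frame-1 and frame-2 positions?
3

The orange pentagon moved from (2, 15) to (2, 18), a distance of √(0² + 3²) ≈ 3.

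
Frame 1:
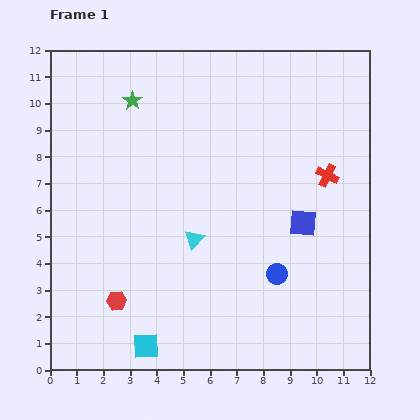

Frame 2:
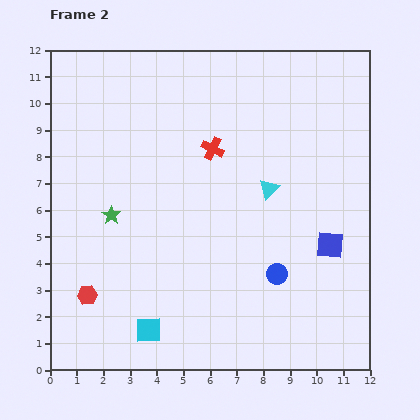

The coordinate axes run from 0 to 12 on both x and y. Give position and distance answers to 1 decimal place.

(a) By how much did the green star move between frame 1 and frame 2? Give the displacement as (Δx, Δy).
(-0.8, -4.3)

The green star was at (3.1, 10.1) in frame 1 and (2.3, 5.8) in frame 2.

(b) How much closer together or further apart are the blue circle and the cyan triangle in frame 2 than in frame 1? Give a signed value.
-0.2

Distance in frame 1: 3.4. Distance in frame 2: 3.2.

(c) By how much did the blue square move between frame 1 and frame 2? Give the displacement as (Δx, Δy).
(1.0, -0.8)

The blue square was at (9.5, 5.5) in frame 1 and (10.5, 4.7) in frame 2.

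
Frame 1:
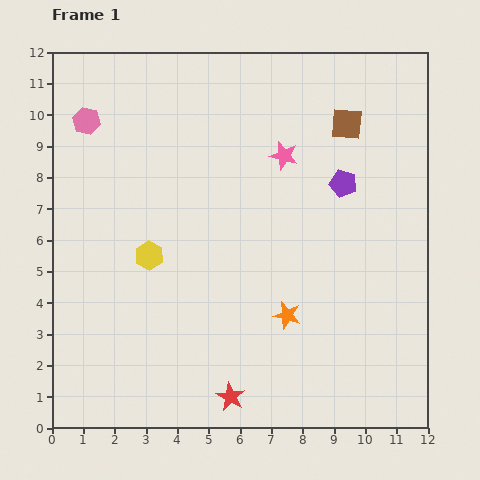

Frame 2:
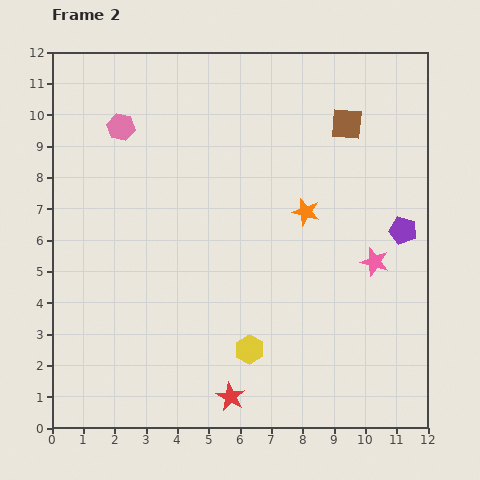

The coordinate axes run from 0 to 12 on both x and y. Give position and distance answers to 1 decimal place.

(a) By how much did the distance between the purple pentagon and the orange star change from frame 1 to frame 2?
-1.4

Distance in frame 1: 4.6. Distance in frame 2: 3.2.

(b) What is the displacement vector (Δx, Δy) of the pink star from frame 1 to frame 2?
(2.9, -3.4)

The pink star was at (7.4, 8.7) in frame 1 and (10.3, 5.3) in frame 2.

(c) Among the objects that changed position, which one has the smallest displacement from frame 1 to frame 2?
the pink hexagon

(moved 1.1)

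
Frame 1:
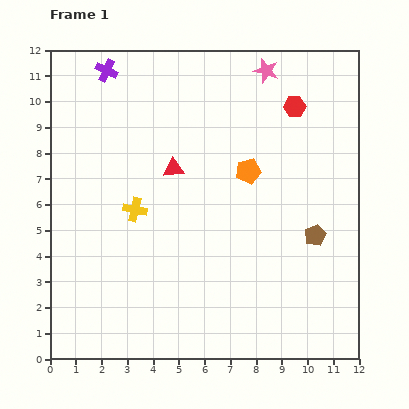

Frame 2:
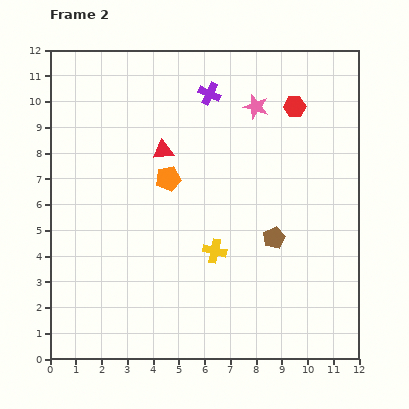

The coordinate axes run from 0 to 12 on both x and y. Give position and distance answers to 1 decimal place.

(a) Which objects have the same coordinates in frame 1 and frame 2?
the red hexagon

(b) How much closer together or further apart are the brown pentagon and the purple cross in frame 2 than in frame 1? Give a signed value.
-4.2

Distance in frame 1: 10.3. Distance in frame 2: 6.1.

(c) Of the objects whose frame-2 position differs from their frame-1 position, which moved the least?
the red triangle

(moved 0.8)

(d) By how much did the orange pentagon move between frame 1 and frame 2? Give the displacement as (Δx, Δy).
(-3.1, -0.3)

The orange pentagon was at (7.7, 7.3) in frame 1 and (4.6, 7.0) in frame 2.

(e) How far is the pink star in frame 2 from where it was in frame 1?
1.5

The pink star moved from (8.4, 11.2) to (8.0, 9.8), a distance of √(0.4² + 1.4²) ≈ 1.5.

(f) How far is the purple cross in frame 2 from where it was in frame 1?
4.1

The purple cross moved from (2.2, 11.2) to (6.2, 10.3), a distance of √(4.0² + 0.9²) ≈ 4.1.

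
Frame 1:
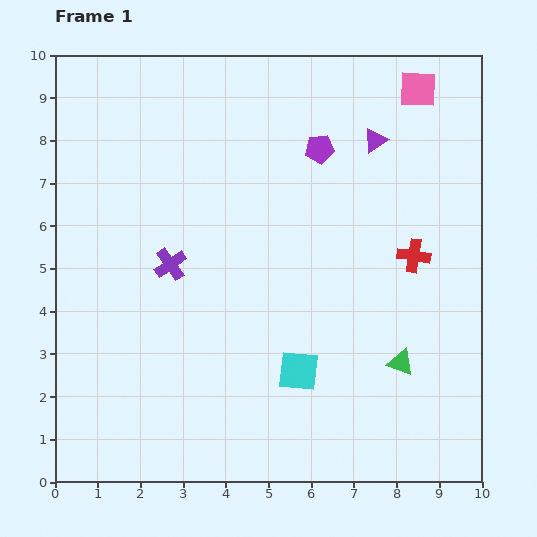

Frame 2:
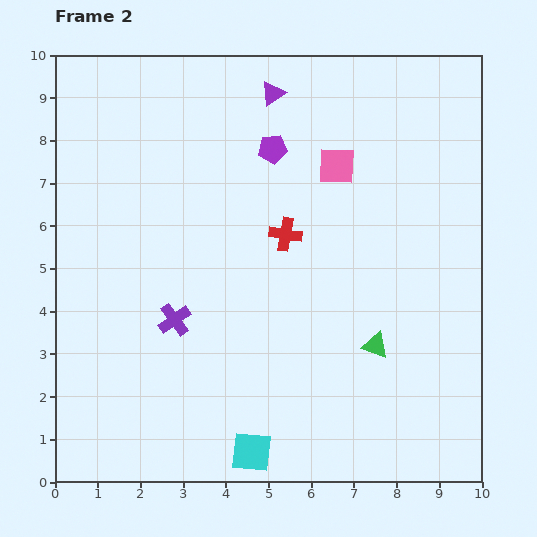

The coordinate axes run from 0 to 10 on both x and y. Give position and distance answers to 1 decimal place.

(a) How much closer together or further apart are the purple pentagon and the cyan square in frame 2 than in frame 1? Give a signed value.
+1.9

Distance in frame 1: 5.2. Distance in frame 2: 7.1.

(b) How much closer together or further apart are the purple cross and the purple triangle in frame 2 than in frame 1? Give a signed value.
+0.2

Distance in frame 1: 5.6. Distance in frame 2: 5.8.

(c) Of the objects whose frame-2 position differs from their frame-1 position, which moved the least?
the green triangle

(moved 0.7)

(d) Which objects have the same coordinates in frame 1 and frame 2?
none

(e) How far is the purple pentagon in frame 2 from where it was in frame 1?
1.1

The purple pentagon moved from (6.2, 7.8) to (5.1, 7.8), a distance of √(1.1² + 0.0²) ≈ 1.1.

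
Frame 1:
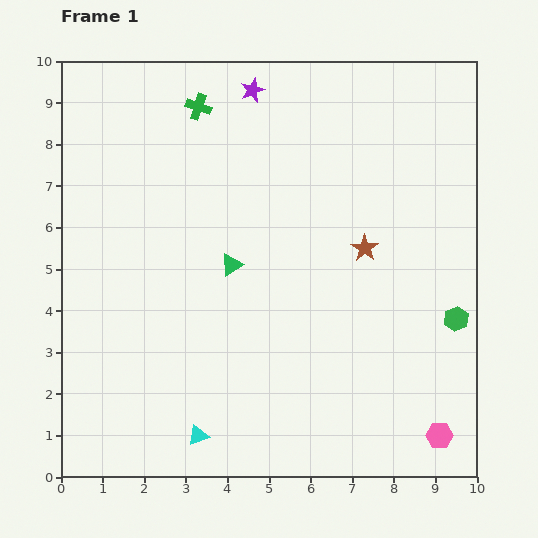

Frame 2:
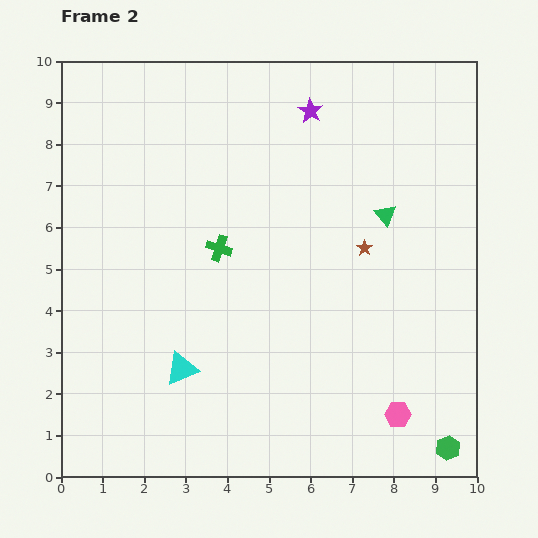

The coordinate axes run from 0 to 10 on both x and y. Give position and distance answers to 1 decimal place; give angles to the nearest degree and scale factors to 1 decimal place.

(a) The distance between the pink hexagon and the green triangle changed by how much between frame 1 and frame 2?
-1.7

Distance in frame 1: 6.5. Distance in frame 2: 4.8.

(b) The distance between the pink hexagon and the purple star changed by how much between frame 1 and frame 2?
-1.8

Distance in frame 1: 9.4. Distance in frame 2: 7.6.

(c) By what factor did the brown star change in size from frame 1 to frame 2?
0.6×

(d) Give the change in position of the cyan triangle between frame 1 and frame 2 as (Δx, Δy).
(-0.4, 1.6)

The cyan triangle was at (3.3, 1.0) in frame 1 and (2.9, 2.6) in frame 2.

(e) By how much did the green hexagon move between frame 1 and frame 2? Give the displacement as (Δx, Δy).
(-0.2, -3.1)

The green hexagon was at (9.5, 3.8) in frame 1 and (9.3, 0.7) in frame 2.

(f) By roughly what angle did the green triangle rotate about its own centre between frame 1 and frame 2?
39° counter-clockwise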